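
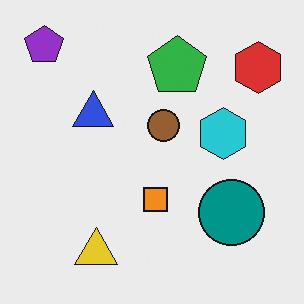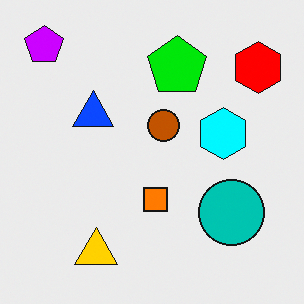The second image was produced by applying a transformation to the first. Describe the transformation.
This is the original image heavily oversaturated.

All colors are more vivid — a global saturation change.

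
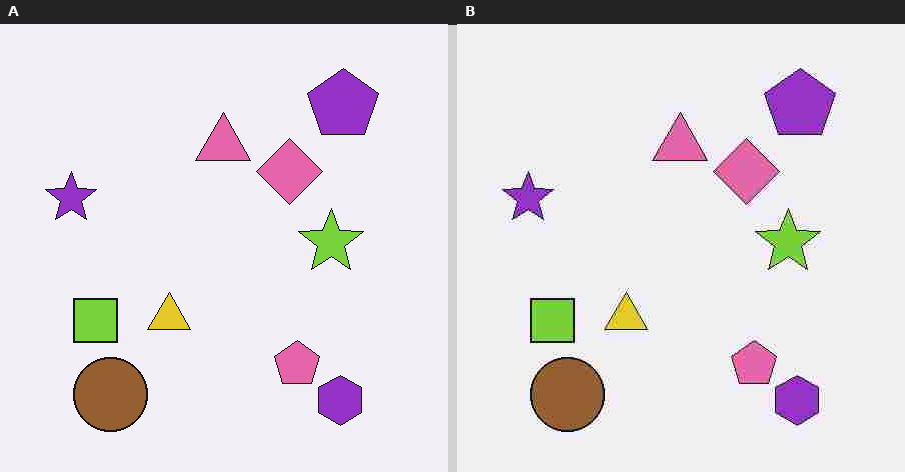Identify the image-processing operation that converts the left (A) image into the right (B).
It was degraded with heavy JPEG compression.

Blocky 8×8 compression artifacts appear around shape edges and the flat background shows ringing — characteristic JPEG degradation.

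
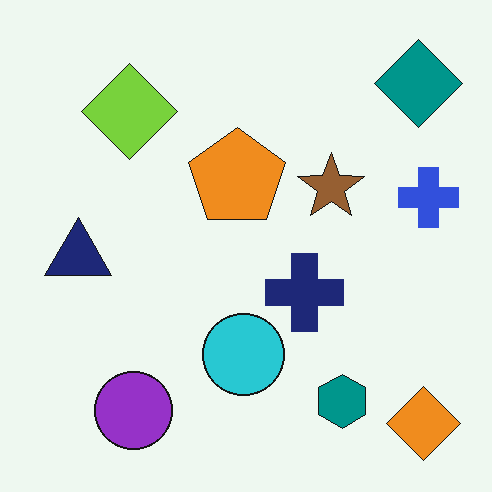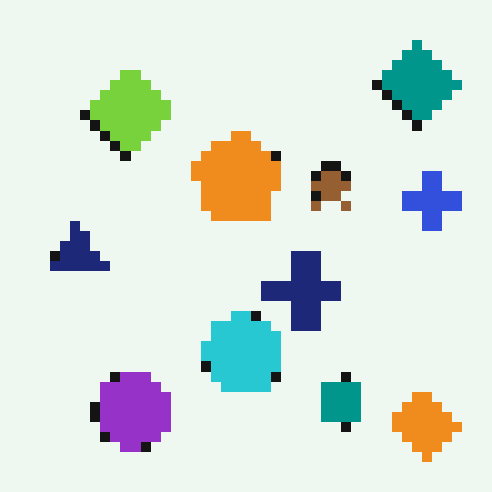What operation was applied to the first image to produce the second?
Coarsely pixelated.

Shapes are reduced to large square blocks; fine edges and outlines are lost — a downscale-then-upscale (mosaic) effect.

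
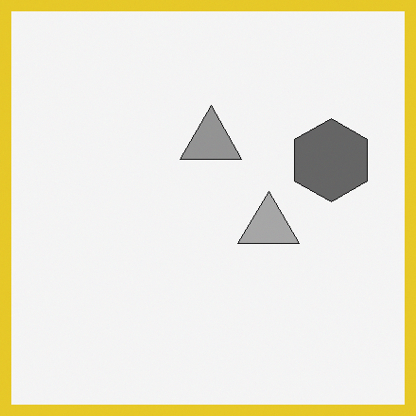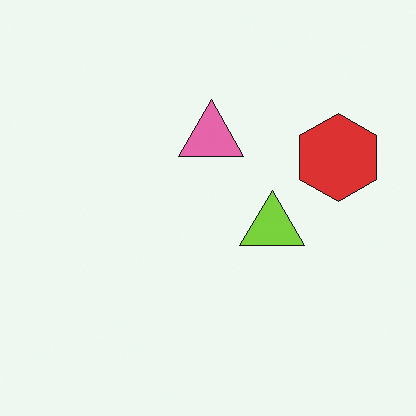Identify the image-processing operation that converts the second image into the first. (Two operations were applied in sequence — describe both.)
Converted to grayscale, then framed with a yellow border.

All color is removed — every shape is now a shade of grey. A solid yellow frame runs around the edge of the first image, with the content slightly shrunk inside it.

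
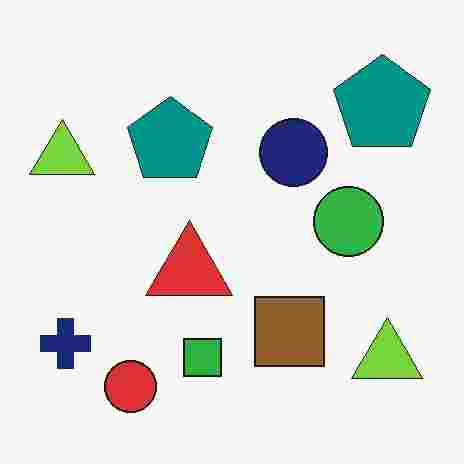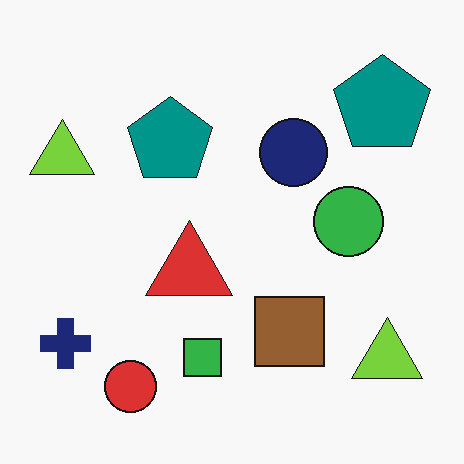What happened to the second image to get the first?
Degraded with heavy JPEG compression.

Blocky 8×8 compression artifacts appear around shape edges and the flat background shows ringing — characteristic JPEG degradation.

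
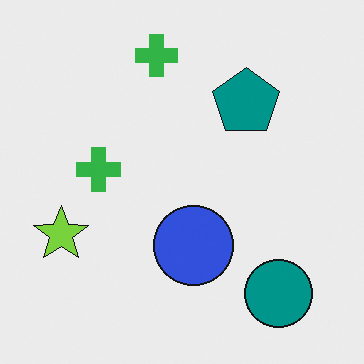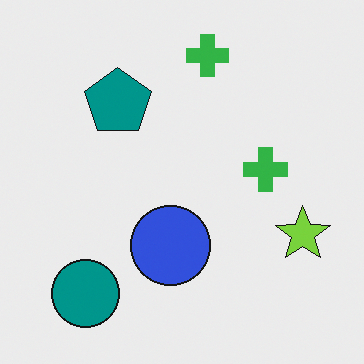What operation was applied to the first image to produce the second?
Flipped horizontally (left ↔ right).

The lime star is in the left of the first image and the right of the second — shapes on opposite sides of the vertical midline have swapped in a mirror flip.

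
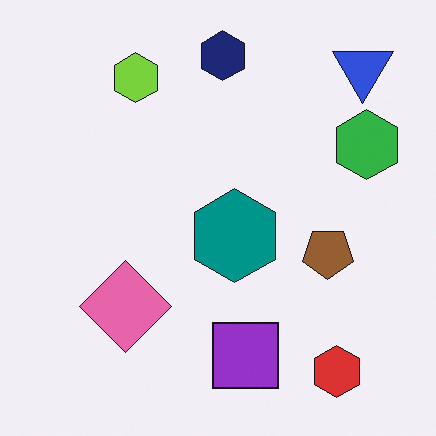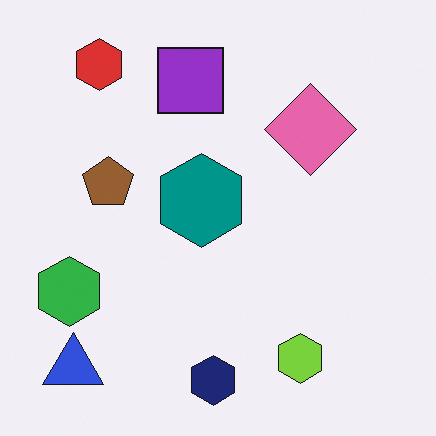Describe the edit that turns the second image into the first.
This is the original image rotated 180°.

The blue triangle sits in the bottom-left of the second image and the top-right of the first — consistent with a whole-image 180° rotation.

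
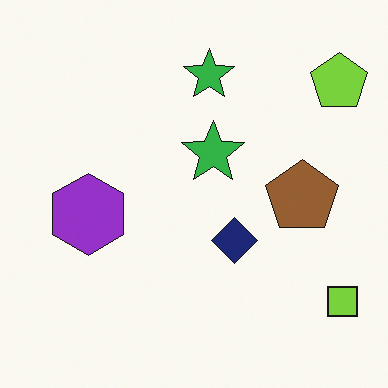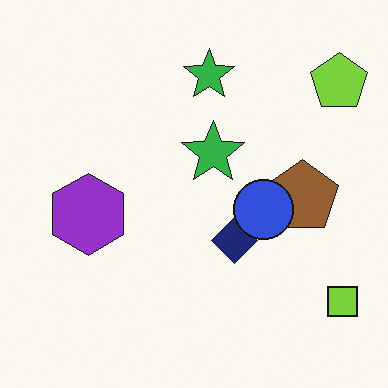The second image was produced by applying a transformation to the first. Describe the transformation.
The second image is the first overlaid with an additional blue circle.

A blue circle appears in the second image that is absent from the first.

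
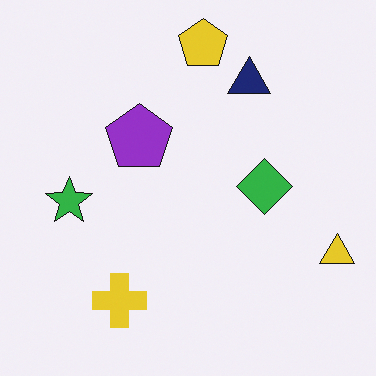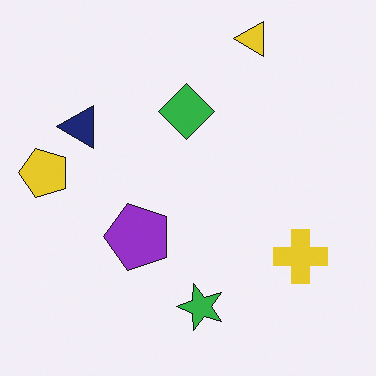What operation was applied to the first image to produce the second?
The transformation is: rotated 90° counter-clockwise.

The yellow triangle sits in the bottom-right of the first image and the top-right of the second — consistent with a whole-image 90° counter-clockwise rotation.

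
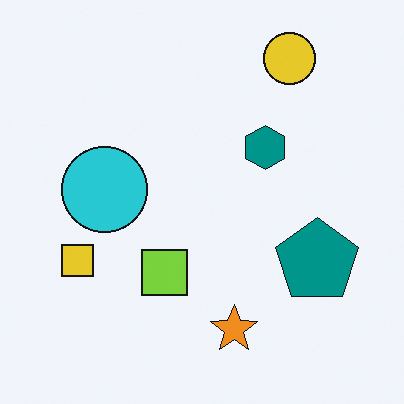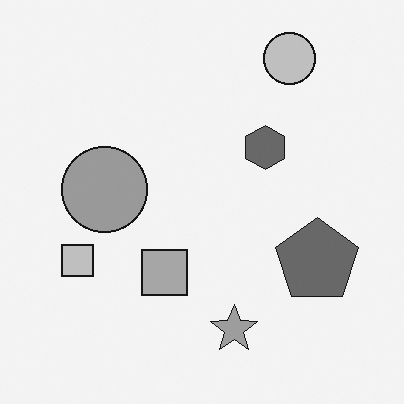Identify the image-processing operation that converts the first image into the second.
Converted to grayscale.

All color is removed — every shape is now a shade of grey.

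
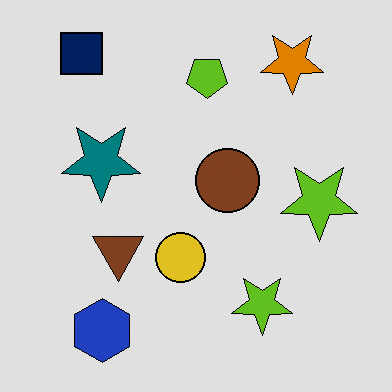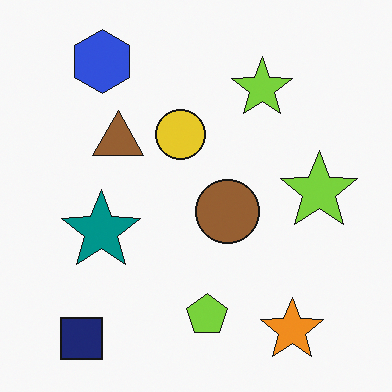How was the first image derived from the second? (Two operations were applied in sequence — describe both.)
Moderately posterized, then flipped vertically (top ↔ bottom).

Each flat color has snapped to a coarser quantized level — most visibly, the near-white background has dropped to a flat grey. The navy square is in the bottom-left of the second image and the top-left of the first — shapes on opposite sides of the horizontal midline have swapped in a mirror flip.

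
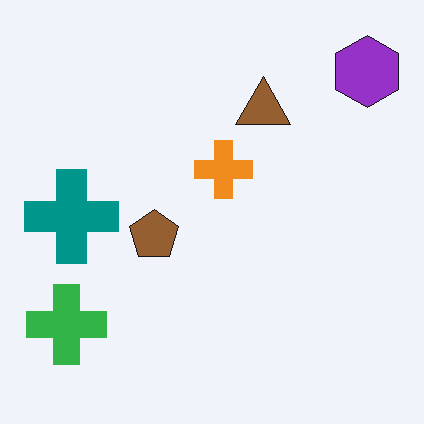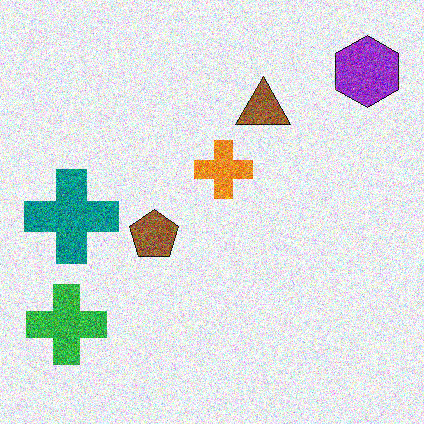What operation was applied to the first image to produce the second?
Degraded with strong gaussian noise.

Random speckle covers the whole image, including the flat background.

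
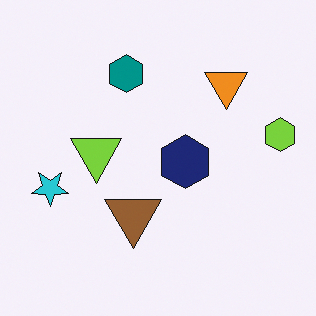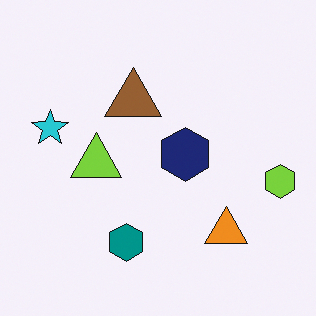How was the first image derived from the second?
Flipped vertically (top ↔ bottom).

The teal hexagon is in the bottom of the second image and the top of the first — shapes on opposite sides of the horizontal midline have swapped in a mirror flip.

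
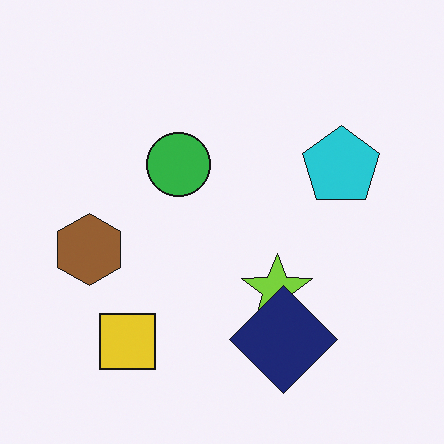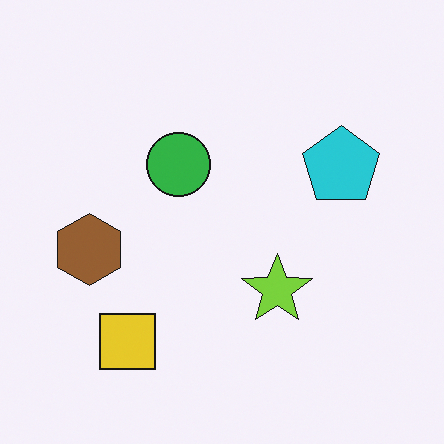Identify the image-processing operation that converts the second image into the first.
Overlaid with an additional navy diamond.

A navy diamond appears in the first image that is absent from the second.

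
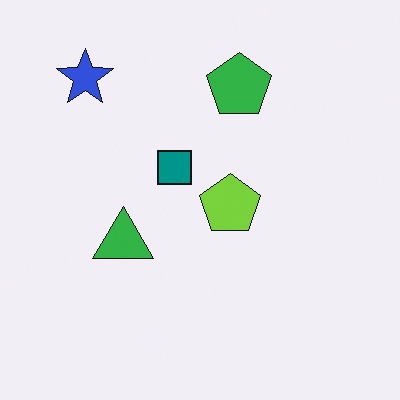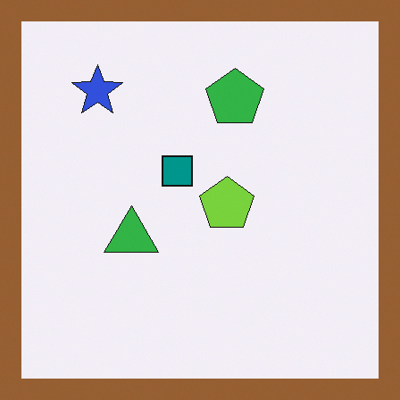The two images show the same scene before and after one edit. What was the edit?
It was framed with a brown border.

A solid brown frame runs around the edge of the second image, with the content slightly shrunk inside it.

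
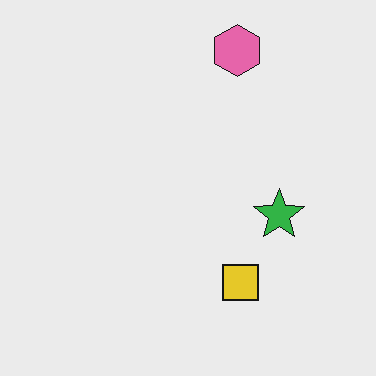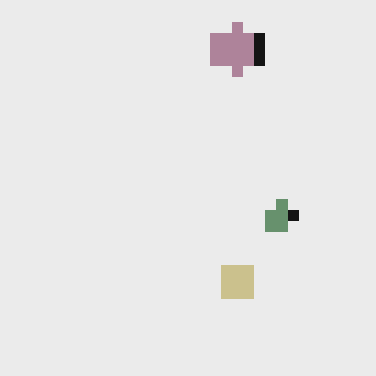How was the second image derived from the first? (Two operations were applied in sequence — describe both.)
This is the original image coarsely pixelated, then made much more muted (saturation change).

Shapes are reduced to large square blocks; fine edges and outlines are lost — a downscale-then-upscale (mosaic) effect. All colors are more muted and greyish — a global saturation change.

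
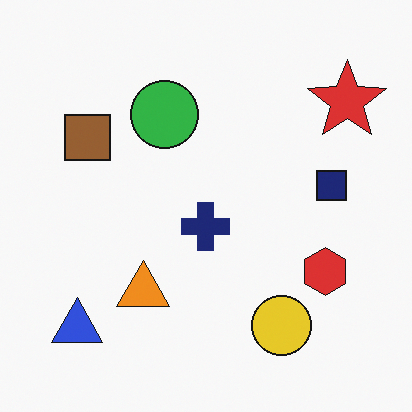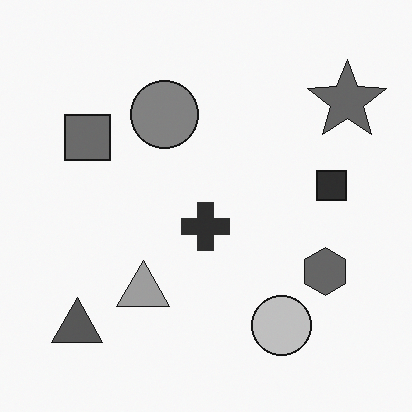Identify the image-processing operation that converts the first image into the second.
The image was converted to grayscale.

All color is removed — every shape is now a shade of grey.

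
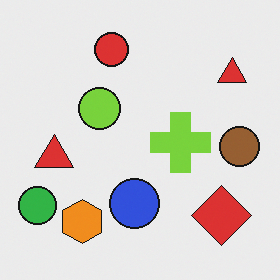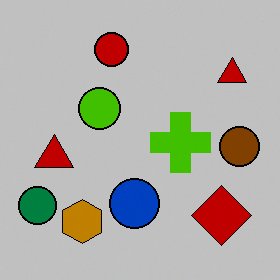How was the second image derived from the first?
The second image is the first aggressively posterized.

Each flat color has snapped to a coarser quantized level — most visibly, the near-white background has dropped to a flat grey.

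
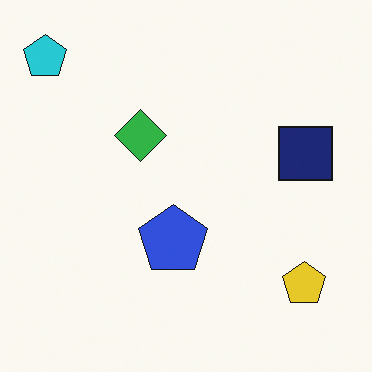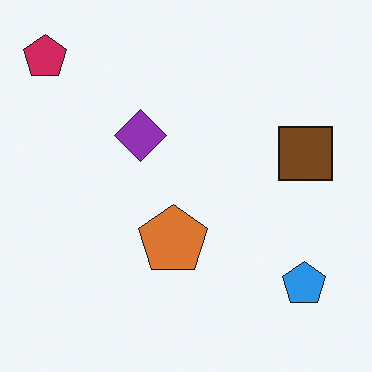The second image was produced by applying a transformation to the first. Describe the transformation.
The second image is the first hue-shifted through roughly half the color wheel.

Every shape's color has rotated by the same amount around the hue wheel — a uniform hue shift.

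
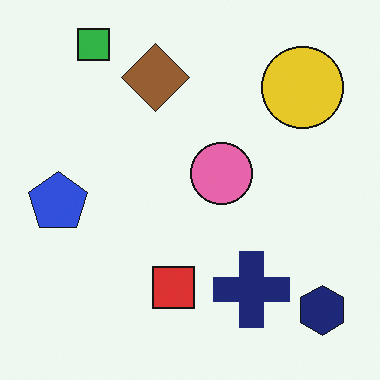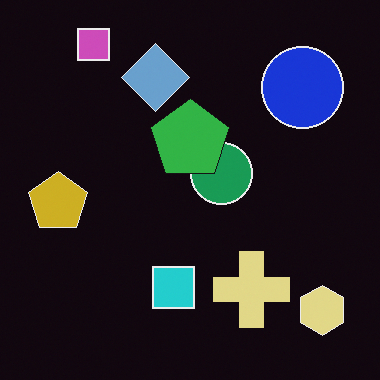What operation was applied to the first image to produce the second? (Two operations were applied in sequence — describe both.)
The second image is the first color-inverted (negative), then overlaid with an additional green pentagon.

The light background has become dark and every shape's color is its complement — a photographic negative. A green pentagon appears in the second image that is absent from the first.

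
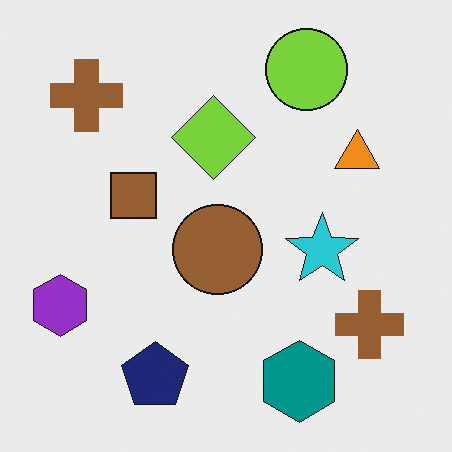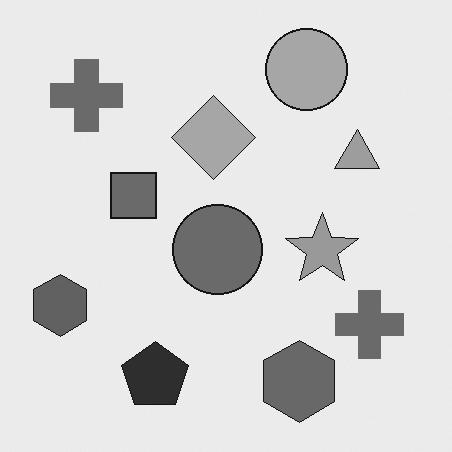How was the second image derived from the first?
It was converted to grayscale.

All color is removed — every shape is now a shade of grey.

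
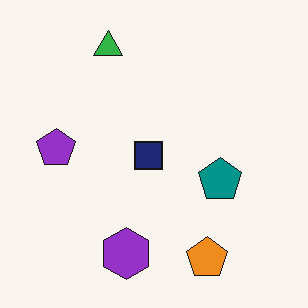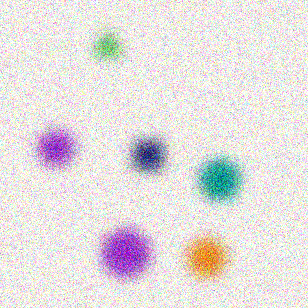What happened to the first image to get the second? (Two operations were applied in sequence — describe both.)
This is the original image heavily blurred, then degraded with a thick layer of grain.

Shape edges and outlines are uniformly softened across the whole image. Random speckle covers the whole image, including the flat background.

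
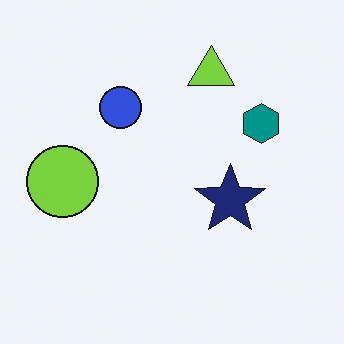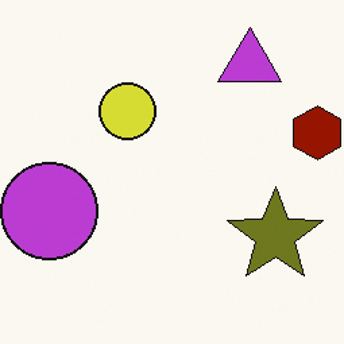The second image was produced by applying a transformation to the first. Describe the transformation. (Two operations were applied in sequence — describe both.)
This is the original image hue-shifted by a large amount, then cropped to a modestly smaller region and rescaled.

Every shape's color has rotated by the same amount around the hue wheel — a uniform hue shift. The visible shapes are larger and the field of view is narrower; shapes near the original edges may be partly or wholly outside the frame — a crop-and-rescale.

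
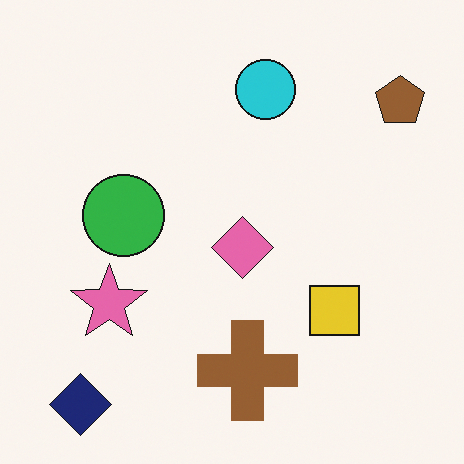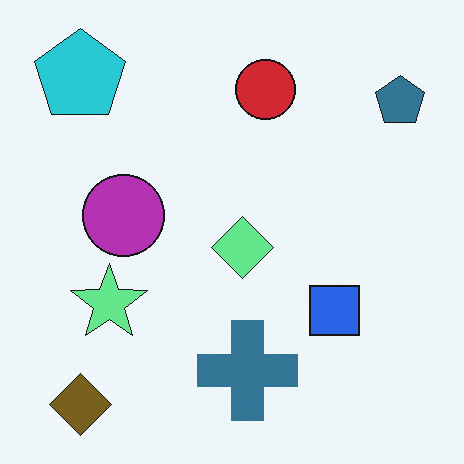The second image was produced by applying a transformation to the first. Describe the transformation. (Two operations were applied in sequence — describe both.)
The second image is the first hue-shifted by a large amount, then overlaid with an additional cyan pentagon.

Every shape's color has rotated by the same amount around the hue wheel — a uniform hue shift. A cyan pentagon appears in the second image that is absent from the first.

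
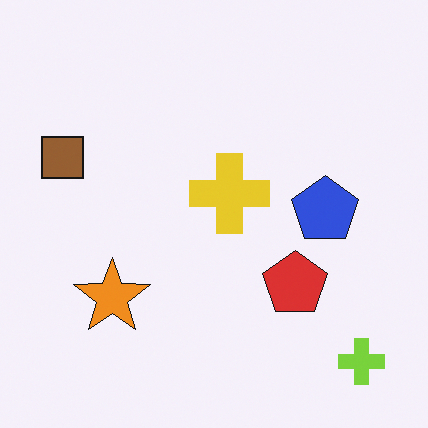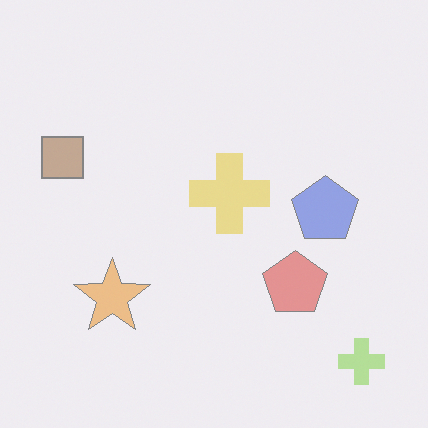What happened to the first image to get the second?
Washed out (contrast reduced).

Tones are pushed toward mid-grey across the whole image — a global contrast change.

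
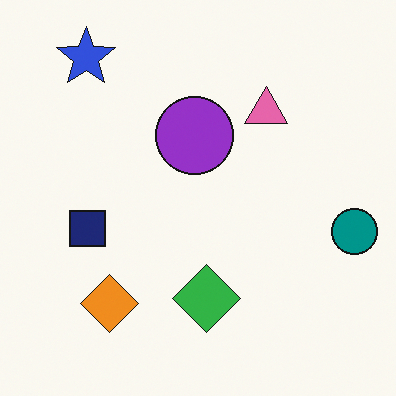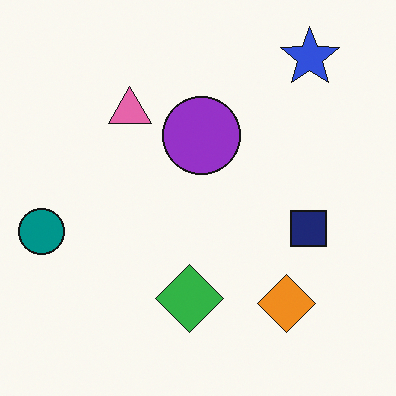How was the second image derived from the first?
The second image is the first flipped horizontally (left ↔ right).

The teal circle is in the right of the first image and the left of the second — shapes on opposite sides of the vertical midline have swapped in a mirror flip.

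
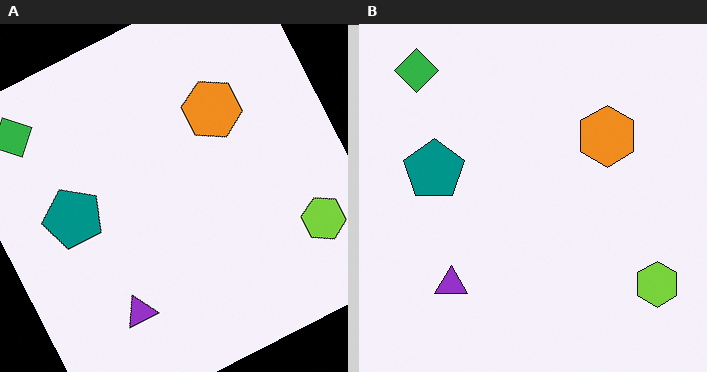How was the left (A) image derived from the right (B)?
The left (A) image is the right (B) rotated counter-clockwise by a clearly visible amount.

Every shape is tilted by the same angle and the image corners show triangular fill wedges — a whole-image rotation by a non-right angle.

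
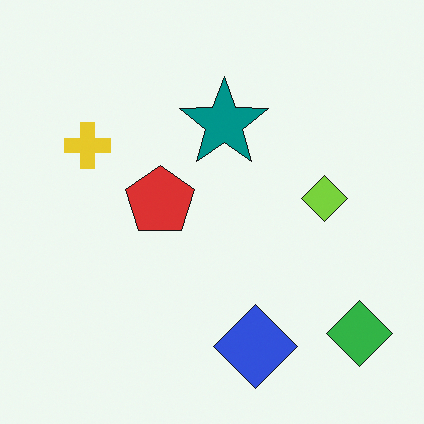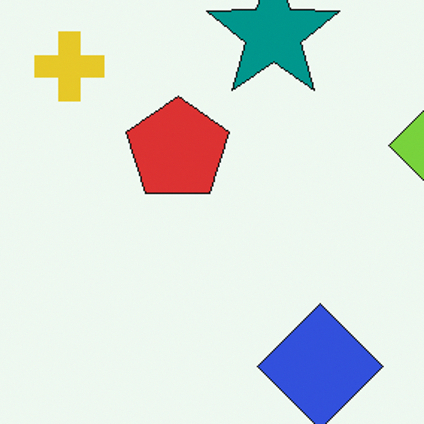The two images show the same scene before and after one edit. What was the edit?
The image was cropped slightly and scaled back up.

The visible shapes are larger and the field of view is narrower; shapes near the original edges may be partly or wholly outside the frame — a crop-and-rescale.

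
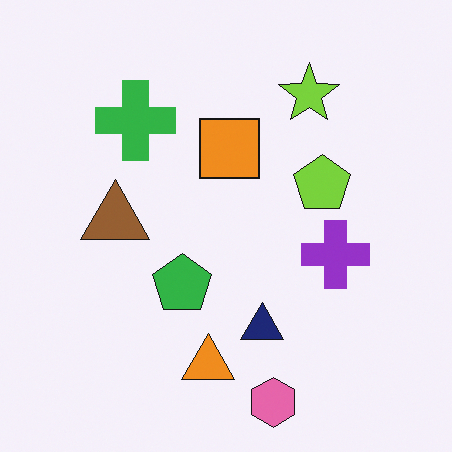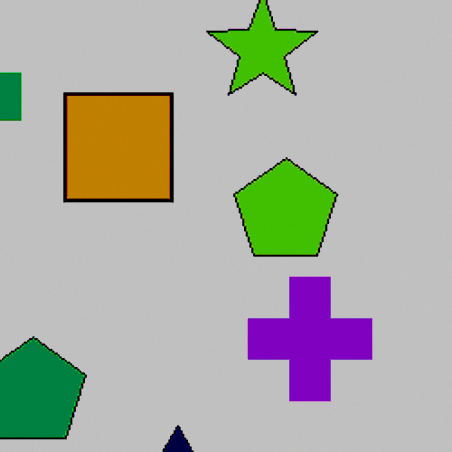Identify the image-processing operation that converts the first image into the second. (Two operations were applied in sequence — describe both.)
Cropped to a noticeably smaller region and rescaled, then aggressively posterized.

The visible shapes are larger and the field of view is narrower; shapes near the original edges may be partly or wholly outside the frame — a crop-and-rescale. Each flat color has snapped to a coarser quantized level — most visibly, the near-white background has dropped to a flat grey.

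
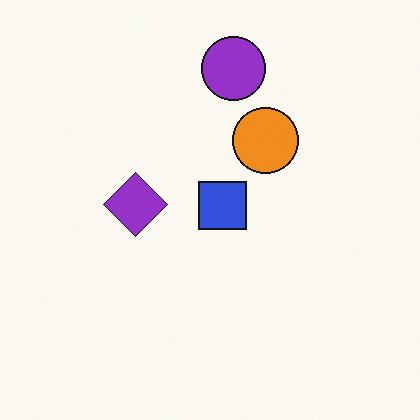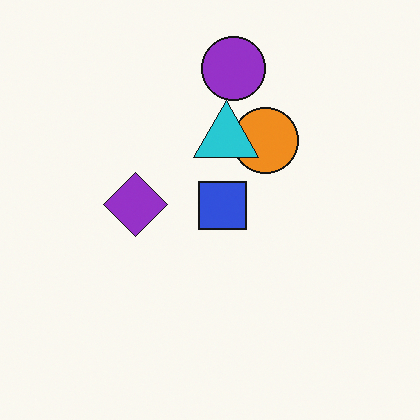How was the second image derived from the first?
Overlaid with an additional cyan triangle.

A cyan triangle appears in the second image that is absent from the first.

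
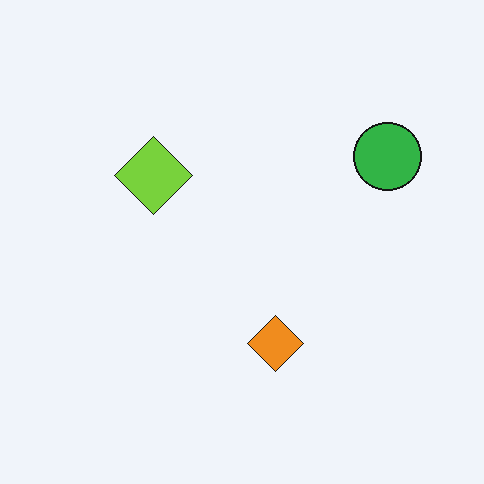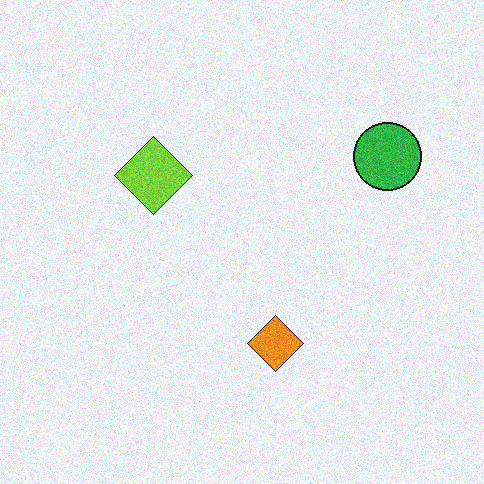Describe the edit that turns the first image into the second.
The transformation is: degraded with moderate additive noise.

Random speckle covers the whole image, including the flat background.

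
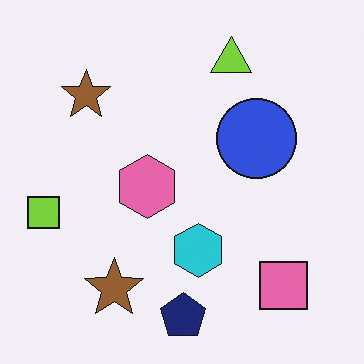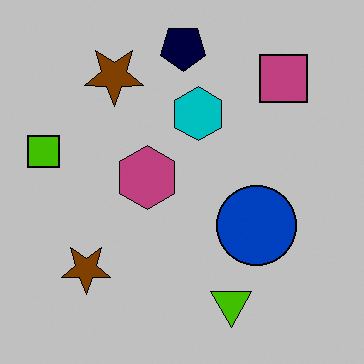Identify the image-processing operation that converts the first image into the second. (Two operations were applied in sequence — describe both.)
Flipped vertically (top ↔ bottom), then heavily posterized to just a handful of flat colors.

The navy pentagon is in the bottom of the first image and the top of the second — shapes on opposite sides of the horizontal midline have swapped in a mirror flip. Each flat color has snapped to a coarser quantized level — most visibly, the near-white background has dropped to a flat grey.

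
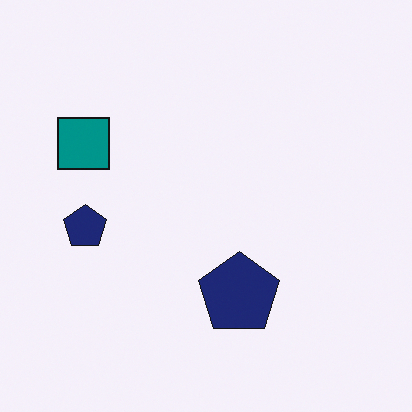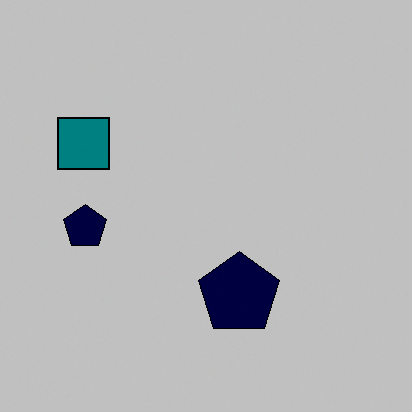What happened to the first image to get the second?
The second image is the first heavily posterized to just a handful of flat colors.

Each flat color has snapped to a coarser quantized level — most visibly, the near-white background has dropped to a flat grey.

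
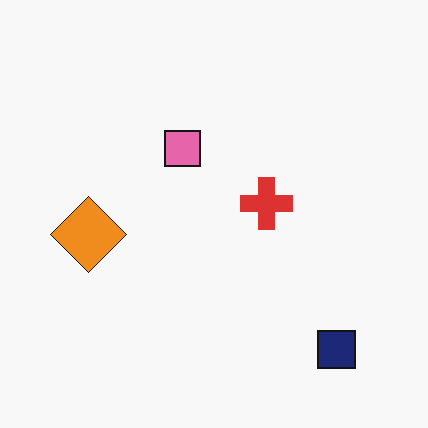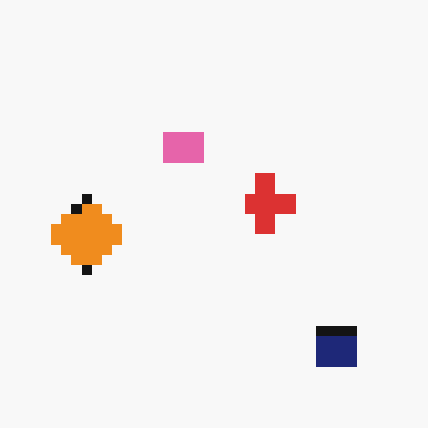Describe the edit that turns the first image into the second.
The second image is the first heavily pixelated into large blocks.

Shapes are reduced to large square blocks; fine edges and outlines are lost — a downscale-then-upscale (mosaic) effect.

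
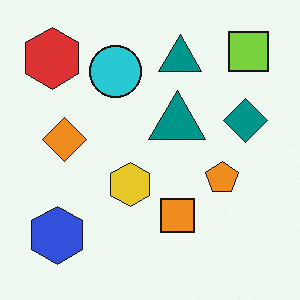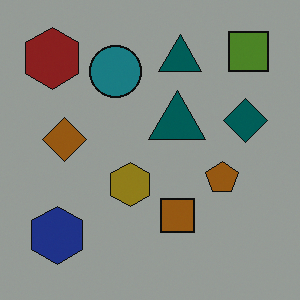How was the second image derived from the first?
The transformation is: darkened a lot.

Every pixel — background and shapes alike — is uniformly darkened.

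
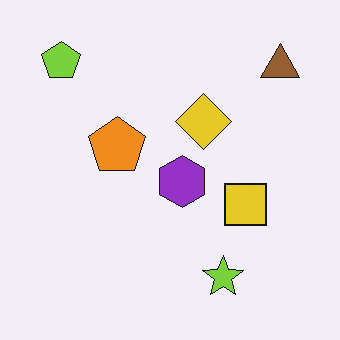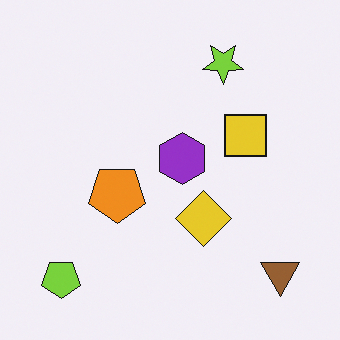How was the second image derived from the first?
This is the original image flipped vertically (top ↔ bottom).

The lime pentagon is in the top-left of the first image and the bottom-left of the second — shapes on opposite sides of the horizontal midline have swapped in a mirror flip.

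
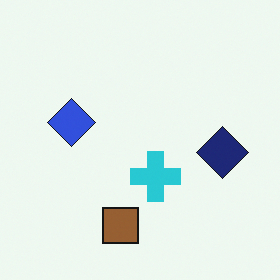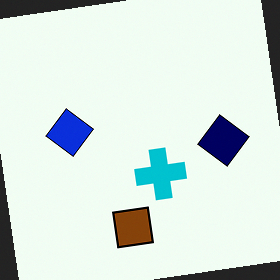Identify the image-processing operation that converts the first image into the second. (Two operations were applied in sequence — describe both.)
It was rotated counter-clockwise by a slight angle, then given slightly increased contrast.

Every shape is tilted by the same angle and the image corners show triangular fill wedges — a whole-image rotation by a non-right angle. Tones are pushed away from mid-grey across the whole image — a global contrast change.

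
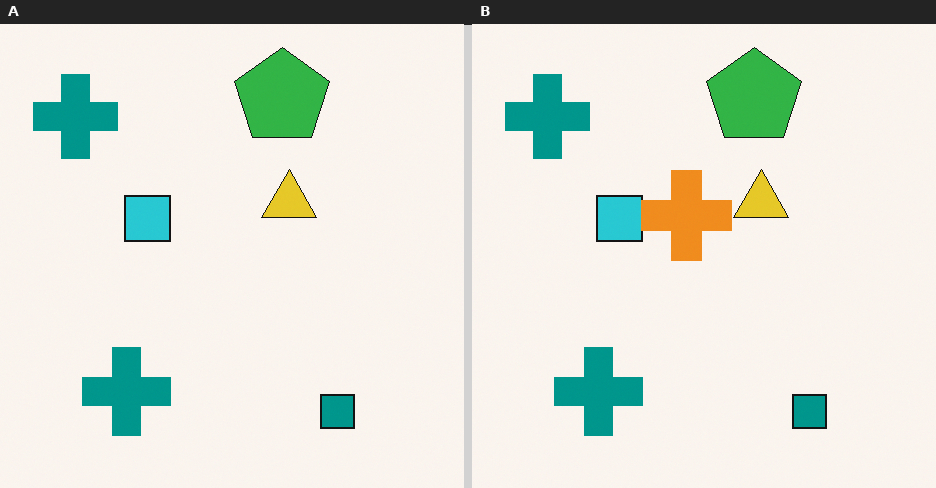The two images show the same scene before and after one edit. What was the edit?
The right (B) image is the left (A) overlaid with an additional orange cross.

An orange cross appears in the right (B) image that is absent from the left (A).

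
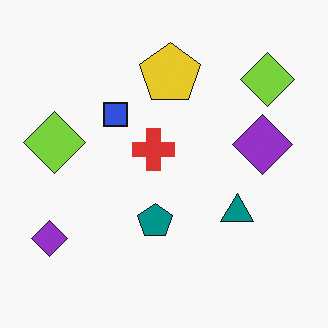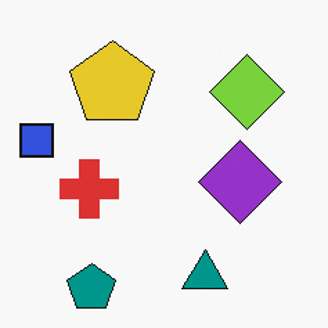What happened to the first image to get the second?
The transformation is: cropped to a modestly smaller region and rescaled.

The visible shapes are larger and the field of view is narrower; shapes near the original edges may be partly or wholly outside the frame — a crop-and-rescale.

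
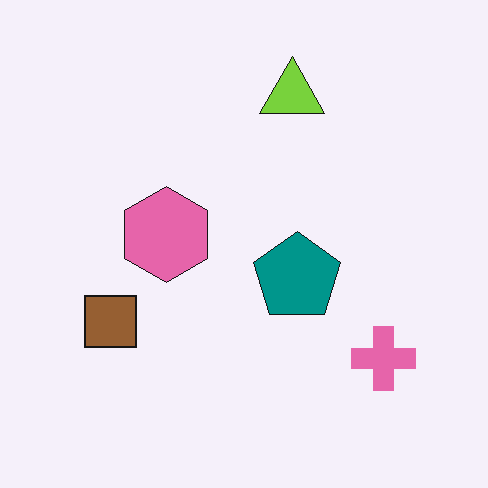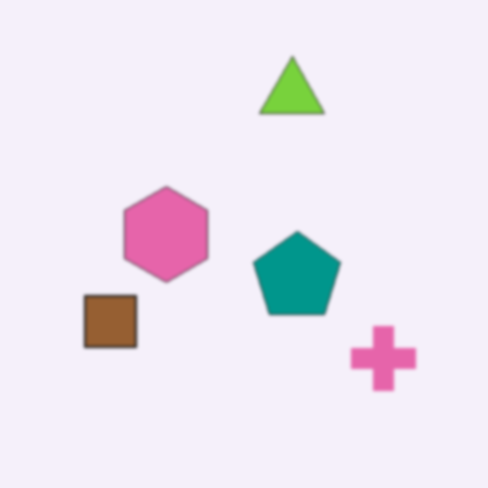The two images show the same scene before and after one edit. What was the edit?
This is the original image given a subtle gaussian blur.

Shape edges and outlines are uniformly softened across the whole image.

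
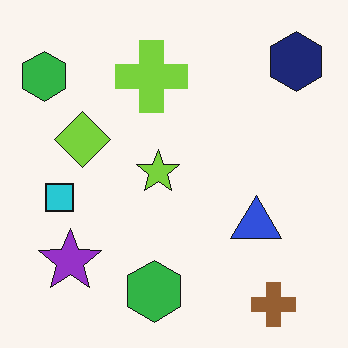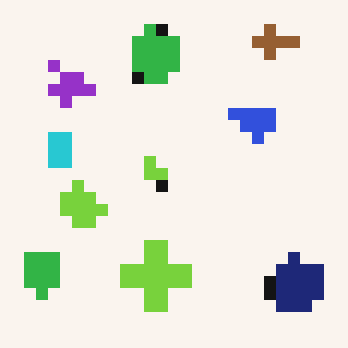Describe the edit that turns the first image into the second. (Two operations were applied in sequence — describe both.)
Flipped vertically (top ↔ bottom), then coarsely pixelated.

The brown cross is in the bottom-right of the first image and the top-right of the second — shapes on opposite sides of the horizontal midline have swapped in a mirror flip. Shapes are reduced to large square blocks; fine edges and outlines are lost — a downscale-then-upscale (mosaic) effect.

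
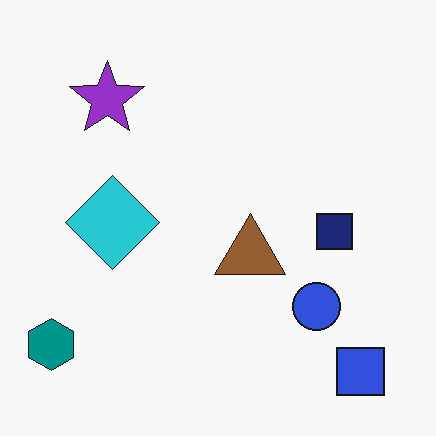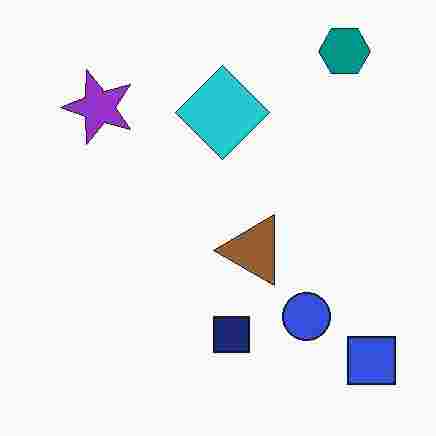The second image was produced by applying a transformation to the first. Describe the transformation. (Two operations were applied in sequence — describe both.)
This is the original image degraded with heavy JPEG compression, then transposed (reflected across the top-left ↔ bottom-right diagonal).

Blocky 8×8 compression artifacts appear around shape edges and the flat background shows ringing — characteristic JPEG degradation. Shapes have swapped their row and column positions — what was in the top-right is now in the bottom-left — a diagonal reflection.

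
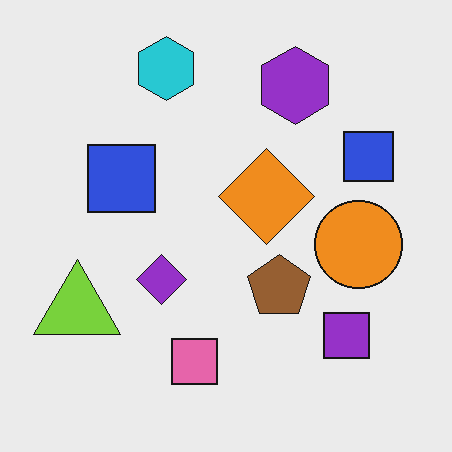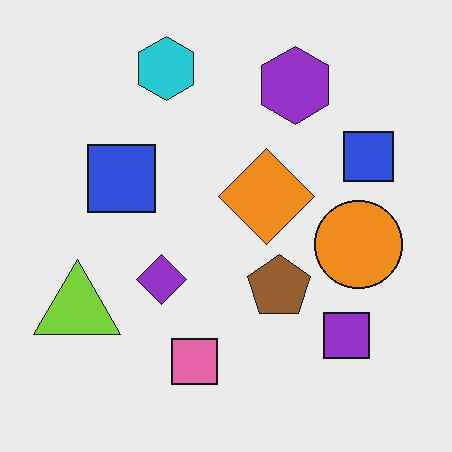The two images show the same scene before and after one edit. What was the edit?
The image was given moderate JPEG compression.

Blocky 8×8 compression artifacts appear around shape edges and the flat background shows ringing — characteristic JPEG degradation.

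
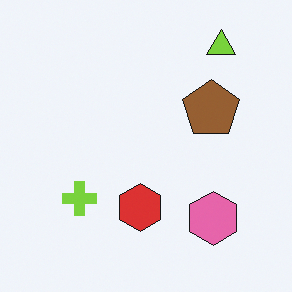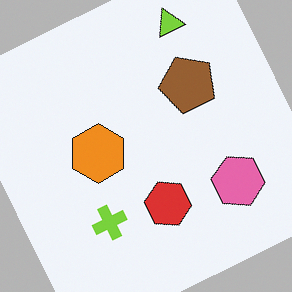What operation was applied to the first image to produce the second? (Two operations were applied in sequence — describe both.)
This is the original image rotated counter-clockwise by a clearly visible amount, then overlaid with an additional orange hexagon.

Every shape is tilted by the same angle and the image corners show triangular fill wedges — a whole-image rotation by a non-right angle. An orange hexagon appears in the second image that is absent from the first.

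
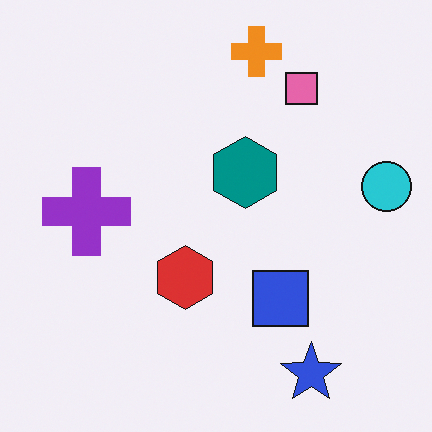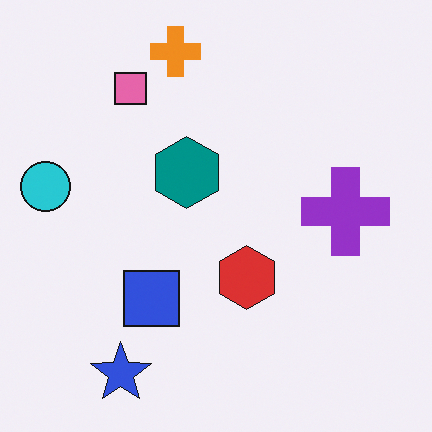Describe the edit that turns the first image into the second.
This is the original image flipped horizontally (left ↔ right).

The cyan circle is in the right of the first image and the left of the second — shapes on opposite sides of the vertical midline have swapped in a mirror flip.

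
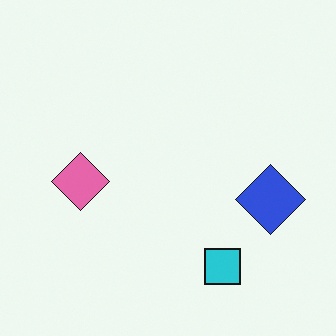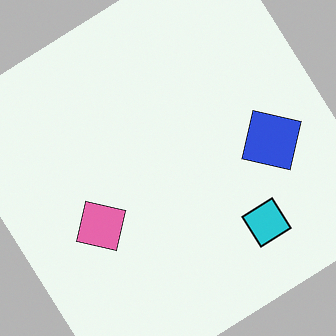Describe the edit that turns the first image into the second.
The transformation is: rotated counter-clockwise by a large amount — several tens of degrees.

Every shape is tilted by the same angle and the image corners show triangular fill wedges — a whole-image rotation by a non-right angle.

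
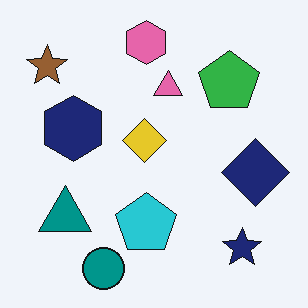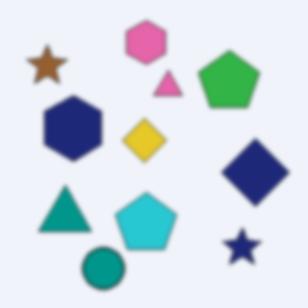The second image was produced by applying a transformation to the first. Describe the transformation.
The second image is the first lightly blurred.

Shape edges and outlines are uniformly softened across the whole image.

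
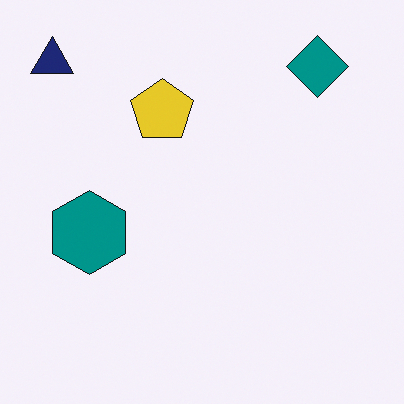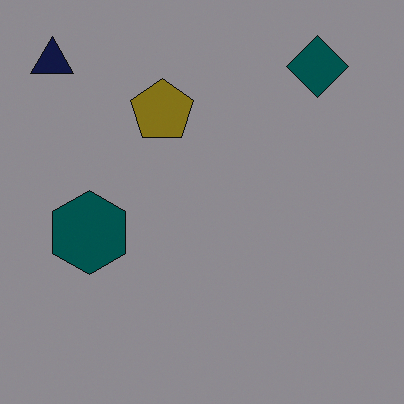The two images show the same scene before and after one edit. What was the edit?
It was substantially darkened.

Every pixel — background and shapes alike — is uniformly darkened.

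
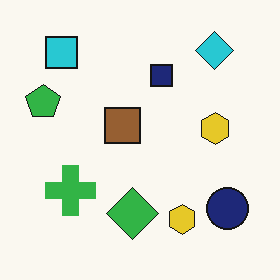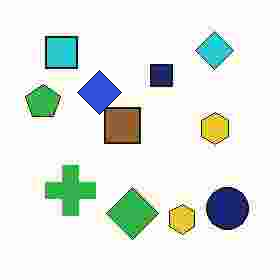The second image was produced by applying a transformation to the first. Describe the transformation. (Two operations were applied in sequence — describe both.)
This is the original image degraded with heavy JPEG compression, then overlaid with an additional blue diamond.

Blocky 8×8 compression artifacts appear around shape edges and the flat background shows ringing — characteristic JPEG degradation. A blue diamond appears in the second image that is absent from the first.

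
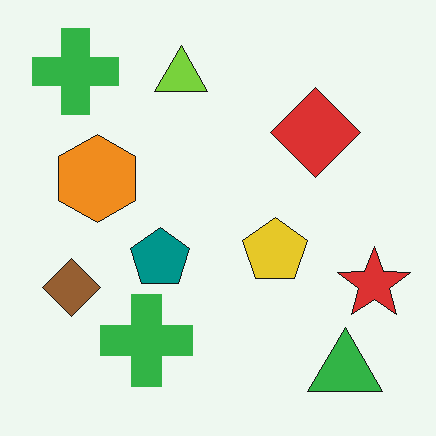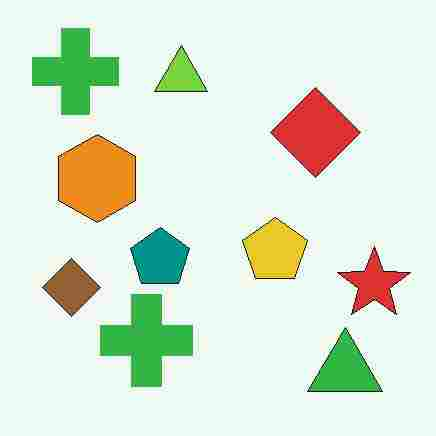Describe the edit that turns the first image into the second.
It was degraded with heavy JPEG compression.

Blocky 8×8 compression artifacts appear around shape edges and the flat background shows ringing — characteristic JPEG degradation.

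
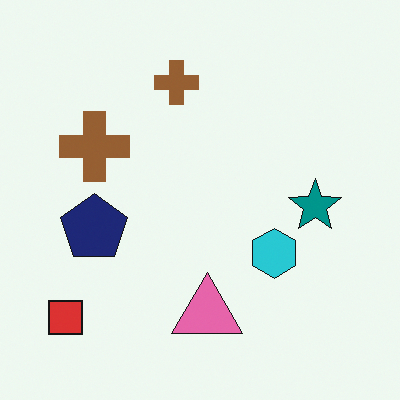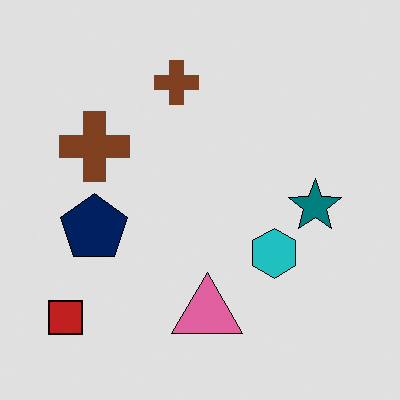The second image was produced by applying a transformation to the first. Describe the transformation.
The image was posterized to a reduced palette.

Each flat color has snapped to a coarser quantized level — most visibly, the near-white background has dropped to a flat grey.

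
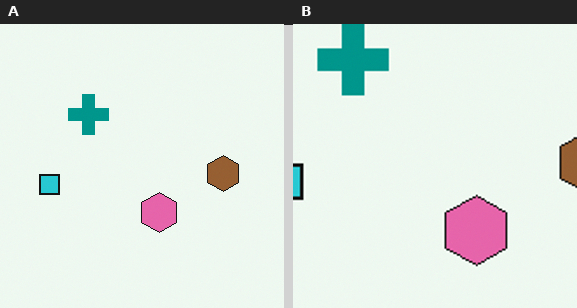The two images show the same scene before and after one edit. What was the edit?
This is the original image cropped tightly and scaled back up.

The visible shapes are larger and the field of view is narrower; shapes near the original edges may be partly or wholly outside the frame — a crop-and-rescale.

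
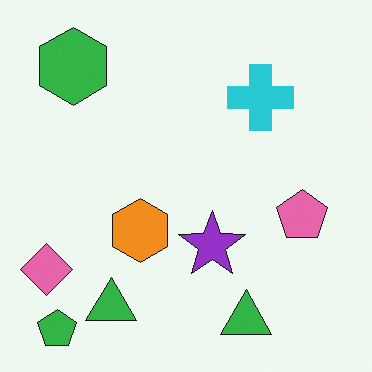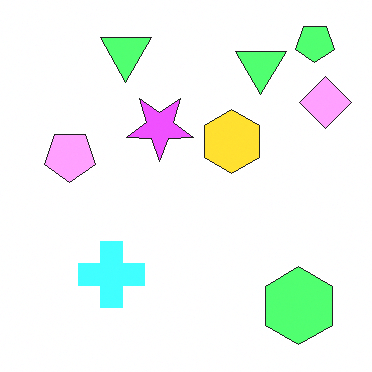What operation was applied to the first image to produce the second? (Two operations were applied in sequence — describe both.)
The transformation is: rotated 180°, then noticeably brightened.

The green pentagon sits in the bottom-left of the first image and the top-right of the second — consistent with a whole-image 180° rotation. Every pixel — background and shapes alike — is uniformly brightened.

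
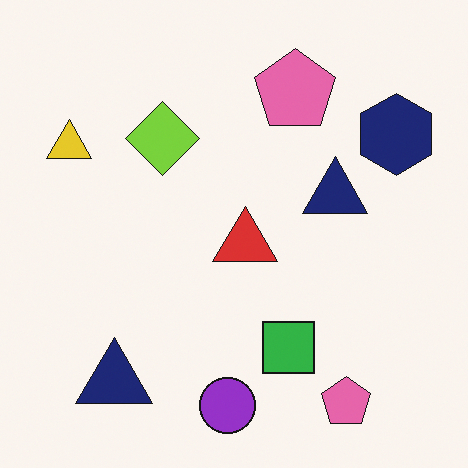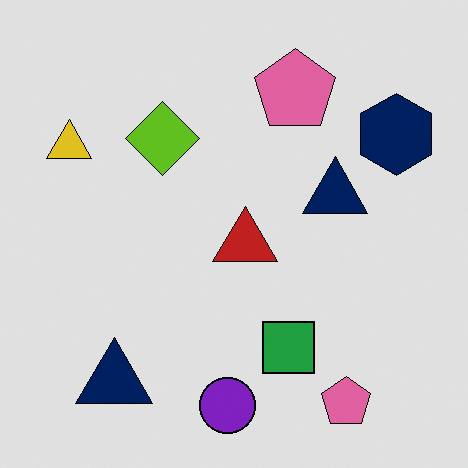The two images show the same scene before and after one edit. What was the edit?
The transformation is: moderately posterized.

Each flat color has snapped to a coarser quantized level — most visibly, the near-white background has dropped to a flat grey.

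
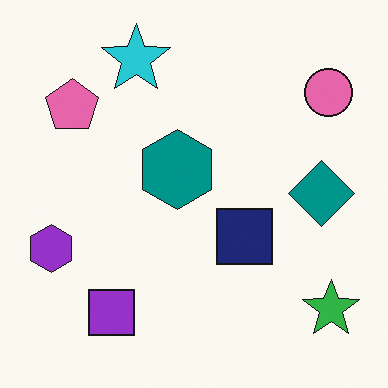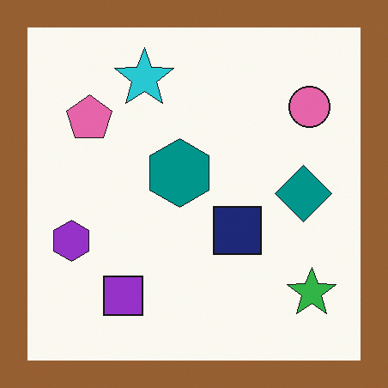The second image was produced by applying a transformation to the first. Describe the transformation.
Framed with a brown border.

A solid brown frame runs around the edge of the second image, with the content slightly shrunk inside it.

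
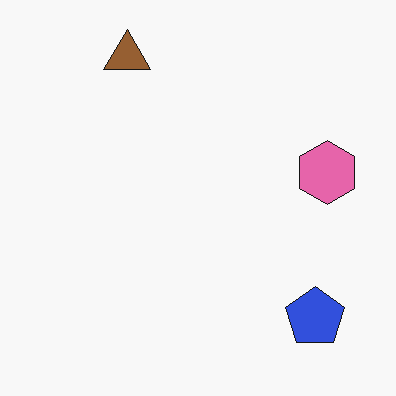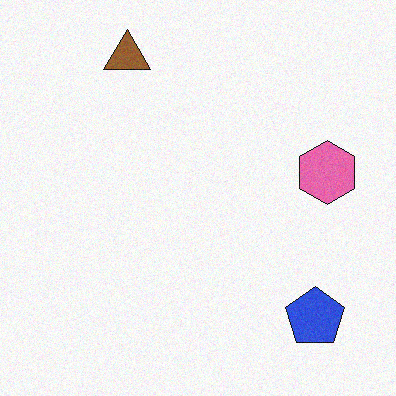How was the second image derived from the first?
This is the original image degraded with light additive noise.

Random speckle covers the whole image, including the flat background.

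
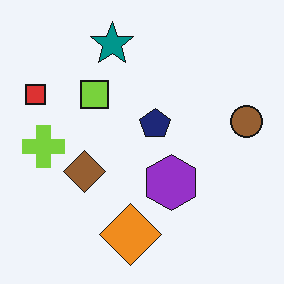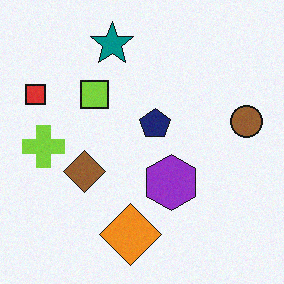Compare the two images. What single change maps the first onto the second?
This is the original image degraded with light additive noise.

Random speckle covers the whole image, including the flat background.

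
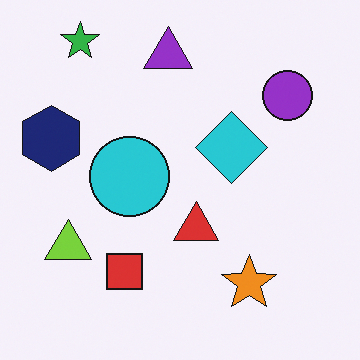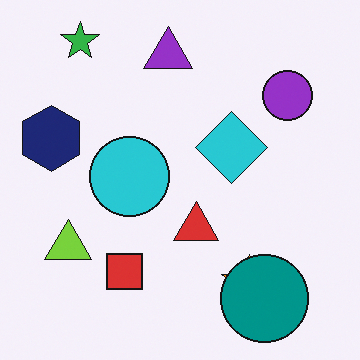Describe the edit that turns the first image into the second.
The image was overlaid with an additional teal circle.

A teal circle appears in the second image that is absent from the first.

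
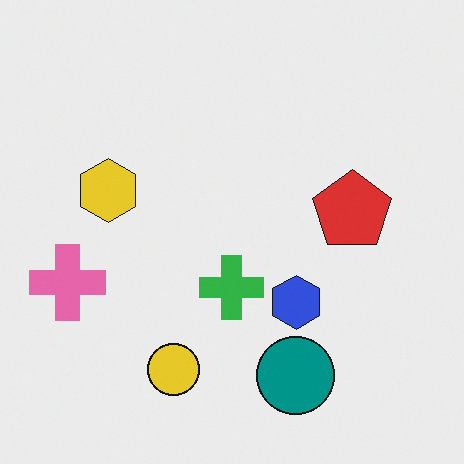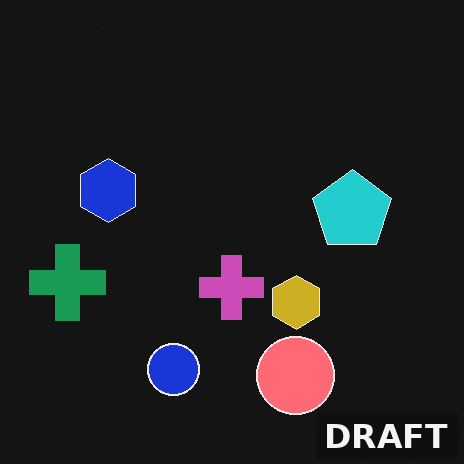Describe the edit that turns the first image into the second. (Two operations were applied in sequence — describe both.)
The second image is the first color-inverted (negative), then watermarked with the text "DRAFT" in the lower-right corner.

The light background has become dark and every shape's color is its complement — a photographic negative. A dark label reading "DRAFT" appears in the lower-right corner.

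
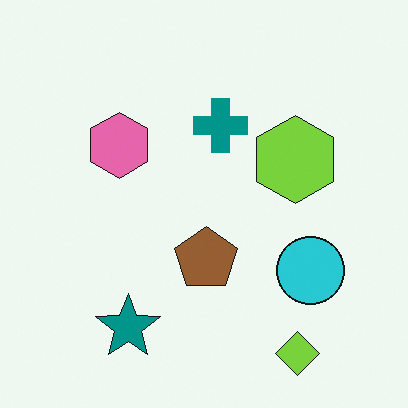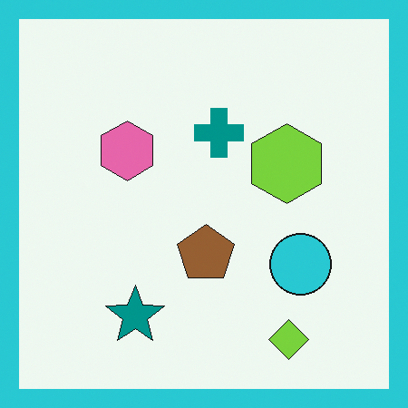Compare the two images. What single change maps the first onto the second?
The second image is the first framed with a cyan border.

A solid cyan frame runs around the edge of the second image, with the content slightly shrunk inside it.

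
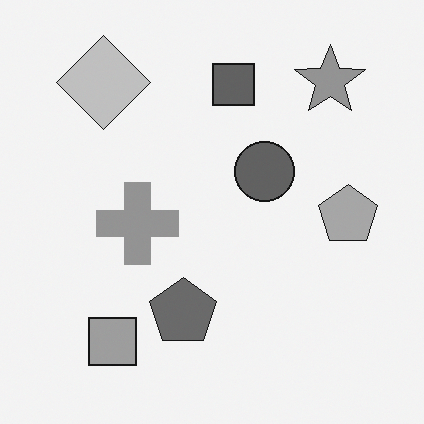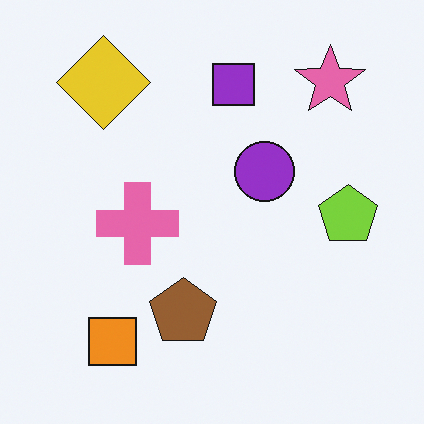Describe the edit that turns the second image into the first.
The first image is the second converted to grayscale.

All color is removed — every shape is now a shade of grey.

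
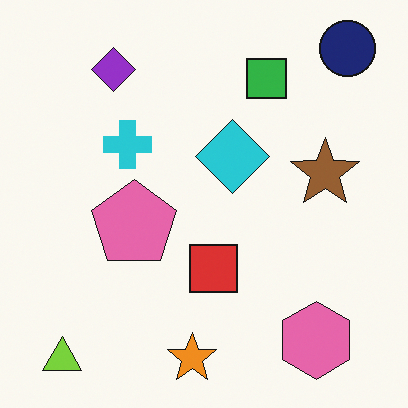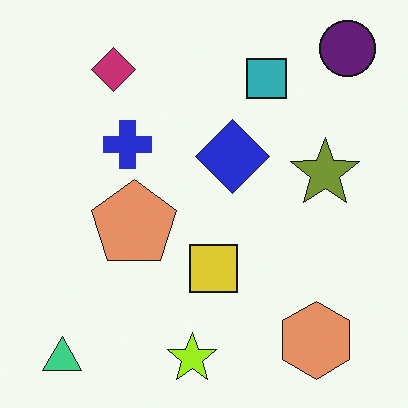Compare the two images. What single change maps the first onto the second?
Hue-shifted by a small amount.

Every shape's color has rotated by the same amount around the hue wheel — a uniform hue shift.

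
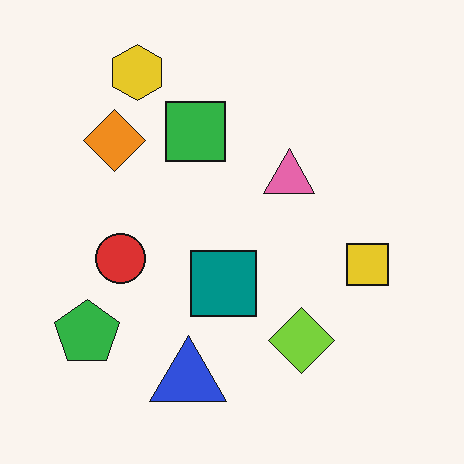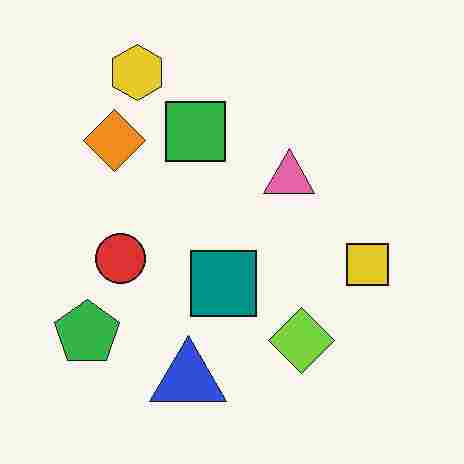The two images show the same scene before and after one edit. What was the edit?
The second image is the first heavily JPEG-compressed with obvious blocking artifacts.

Blocky 8×8 compression artifacts appear around shape edges and the flat background shows ringing — characteristic JPEG degradation.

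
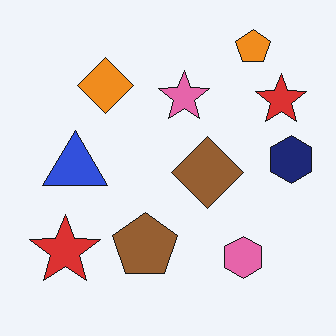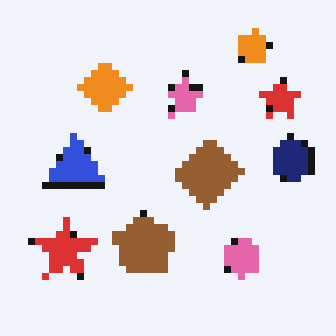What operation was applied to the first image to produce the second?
The second image is the first pixelated into visible square blocks.

Shapes are reduced to large square blocks; fine edges and outlines are lost — a downscale-then-upscale (mosaic) effect.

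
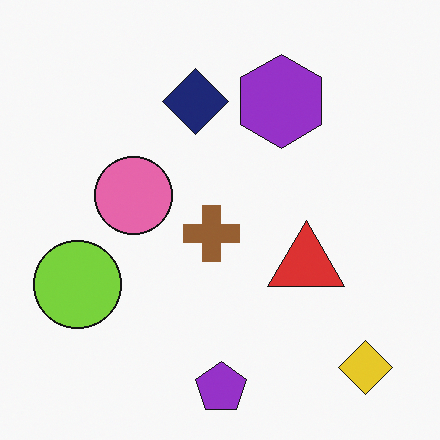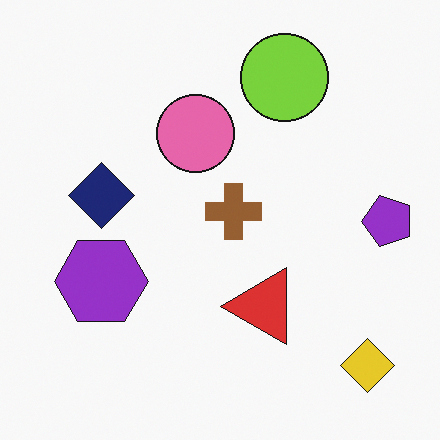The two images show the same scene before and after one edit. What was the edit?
Transposed (reflected across the top-left ↔ bottom-right diagonal).

Shapes have swapped their row and column positions — what was in the top-right is now in the bottom-left — a diagonal reflection.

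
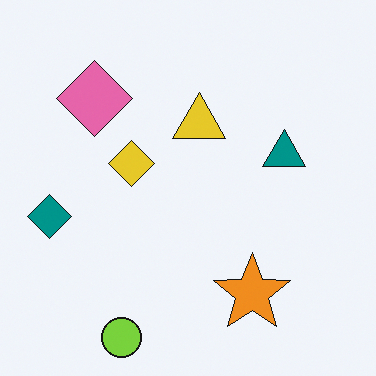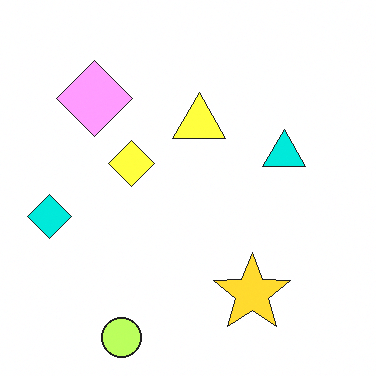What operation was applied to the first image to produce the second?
Brightened a lot.

Every pixel — background and shapes alike — is uniformly brightened.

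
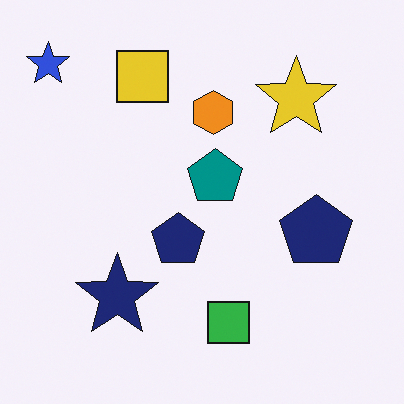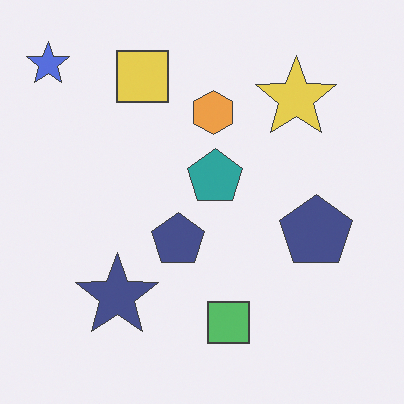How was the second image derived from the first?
Given slightly reduced contrast.

Tones are pushed toward mid-grey across the whole image — a global contrast change.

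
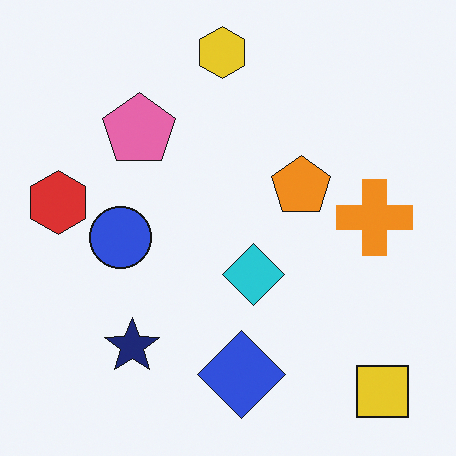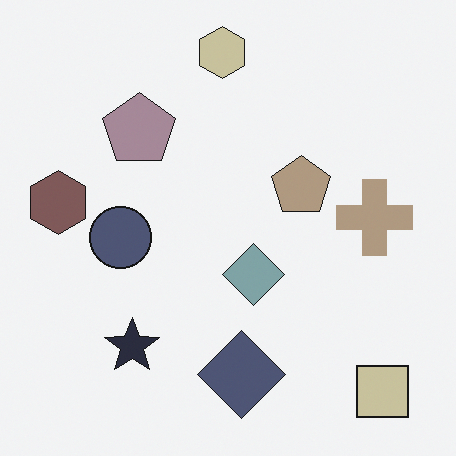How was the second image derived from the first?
The transformation is: made much more muted (saturation change).

All colors are more muted and greyish — a global saturation change.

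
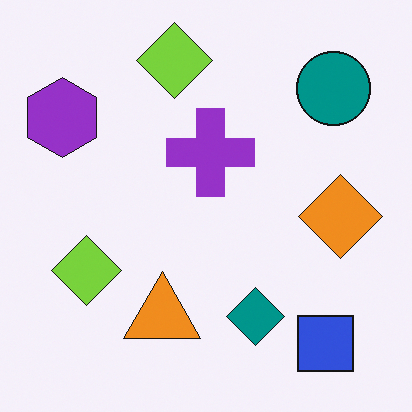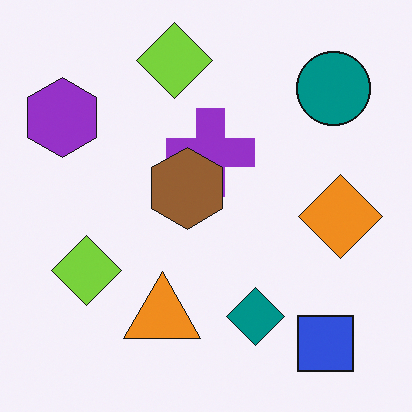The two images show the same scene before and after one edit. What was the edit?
It was overlaid with an additional brown hexagon.

A brown hexagon appears in the second image that is absent from the first.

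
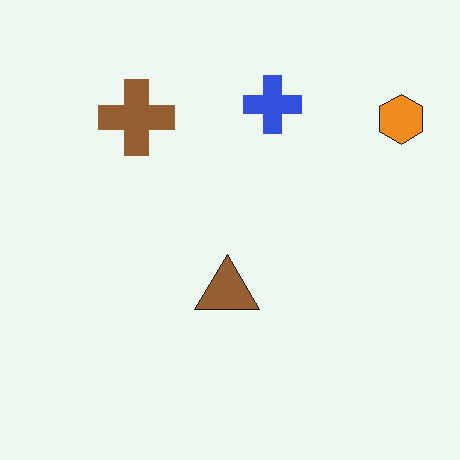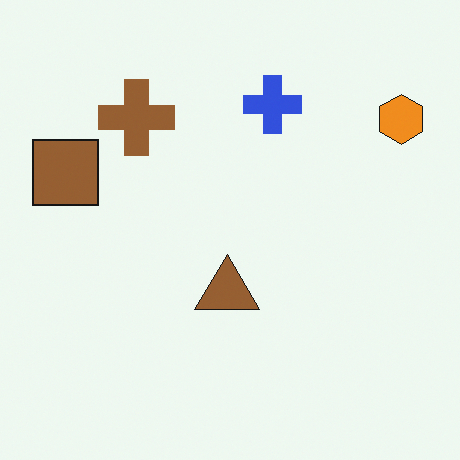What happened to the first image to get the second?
The image was overlaid with an additional brown square.

A brown square appears in the second image that is absent from the first.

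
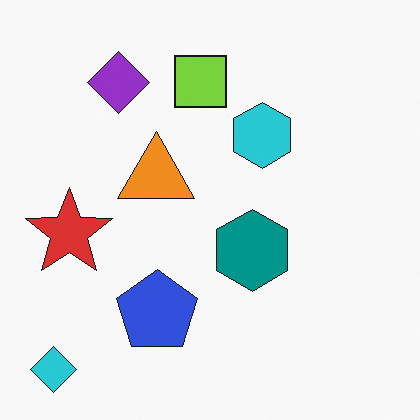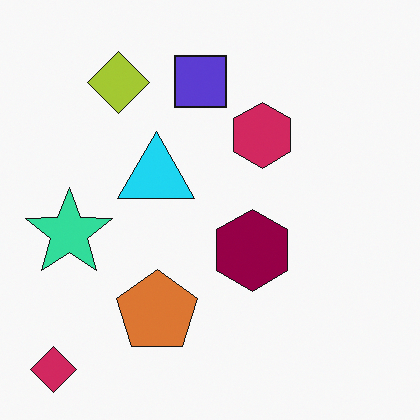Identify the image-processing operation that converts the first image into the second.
This is the original image hue-shifted through roughly half the color wheel.

Every shape's color has rotated by the same amount around the hue wheel — a uniform hue shift.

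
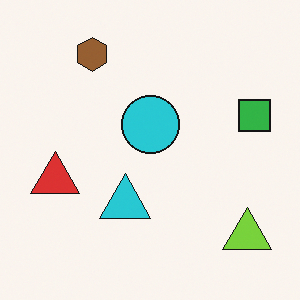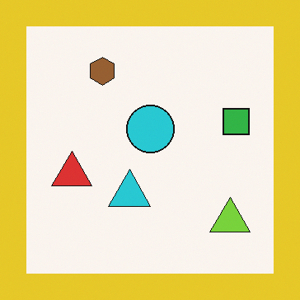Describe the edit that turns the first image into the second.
The transformation is: framed with a yellow border.

A solid yellow frame runs around the edge of the second image, with the content slightly shrunk inside it.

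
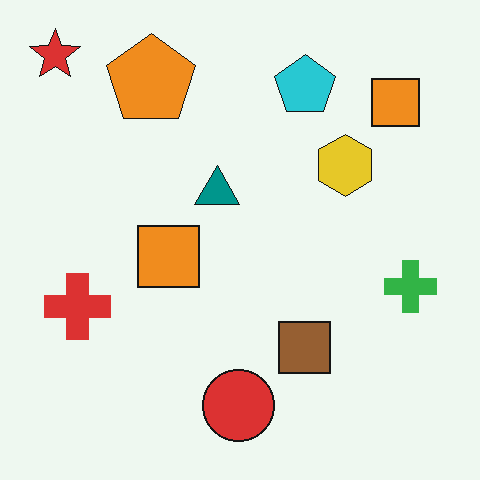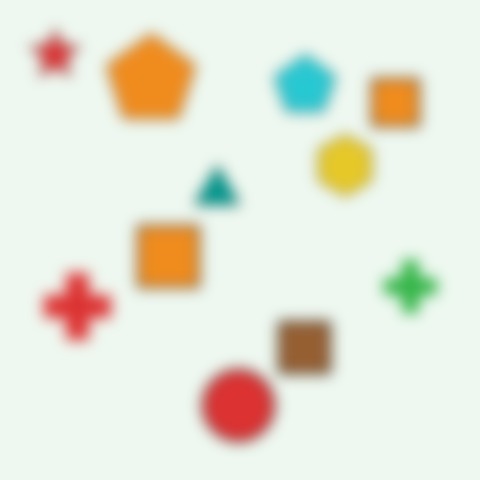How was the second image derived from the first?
It was heavily blurred.

Shape edges and outlines are uniformly softened across the whole image.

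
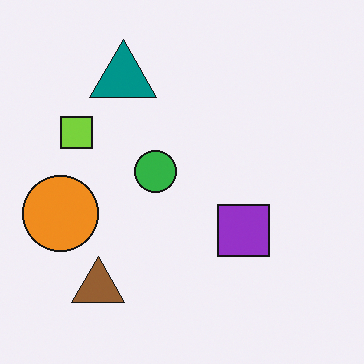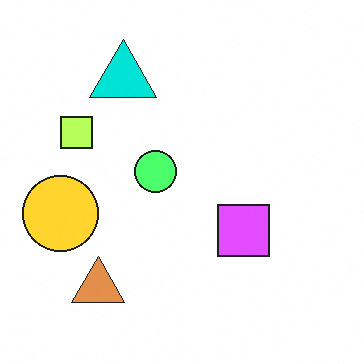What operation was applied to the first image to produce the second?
The image was noticeably brightened.

Every pixel — background and shapes alike — is uniformly brightened.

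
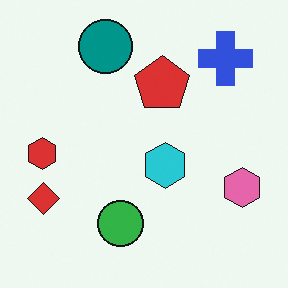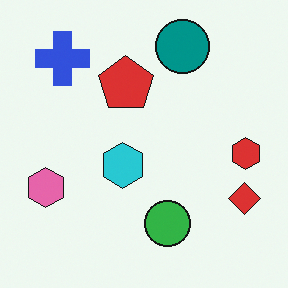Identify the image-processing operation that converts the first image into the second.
Flipped horizontally (left ↔ right).

The red hexagon is in the left of the first image and the right of the second — shapes on opposite sides of the vertical midline have swapped in a mirror flip.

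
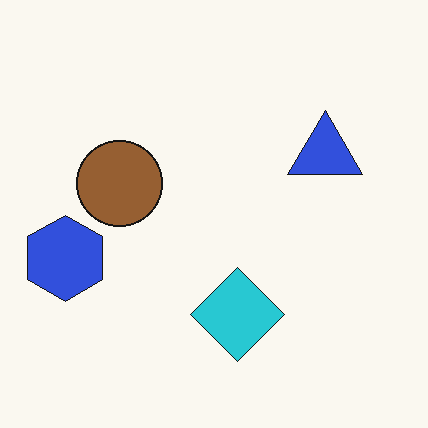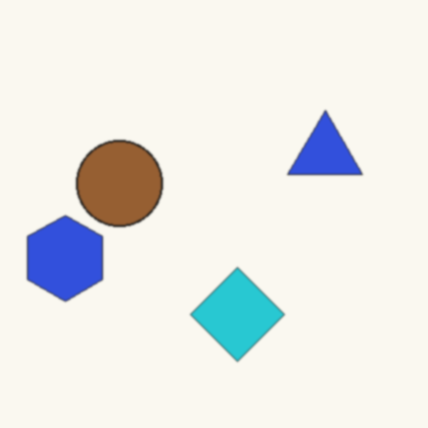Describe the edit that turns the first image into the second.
Lightly blurred.

Shape edges and outlines are uniformly softened across the whole image.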